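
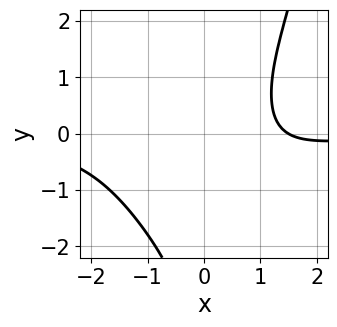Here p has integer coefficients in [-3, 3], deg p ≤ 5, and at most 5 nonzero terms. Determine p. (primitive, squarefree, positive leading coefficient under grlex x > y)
deg p = 4. A generic line meets the curve in up to 4 points.
From the axis intercepts and sections: it misses every integer gridline on the y-axis.
Putting this together gives p.

x^3*y - x*y^2 + 2*x - 3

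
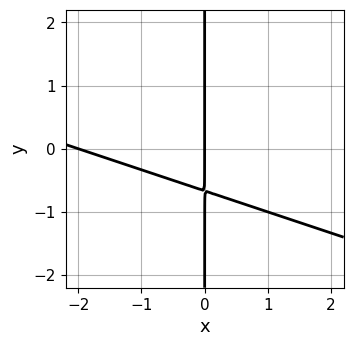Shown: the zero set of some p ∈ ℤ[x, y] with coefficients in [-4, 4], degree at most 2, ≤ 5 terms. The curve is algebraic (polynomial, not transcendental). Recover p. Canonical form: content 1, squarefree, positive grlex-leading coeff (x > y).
x^2 + 3*x*y + 2*x

Degree: no degree-1 curve has this shape, so deg p = 2.
Against the integer gridlines: the x-axis gridline crossings are at x ∈ {-2, 0}; every point of the y-axis in the box is on the curve.
Assembling these constraints gives the stated polynomial.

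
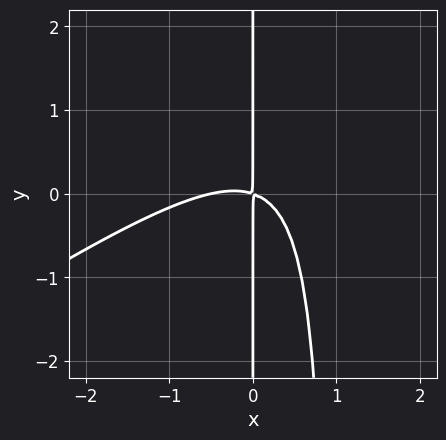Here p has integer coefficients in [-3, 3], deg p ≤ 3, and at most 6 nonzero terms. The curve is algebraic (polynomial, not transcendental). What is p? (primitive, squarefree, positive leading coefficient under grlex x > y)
2*x^3 - 3*x^2*y + x^2 + 3*x*y

First, degree: the shape is more complex than any degree-2 curve, so deg p = 3.
Next, observable constraints: the visible y-axis segment lies entirely on the curve.
Finally, the integer polynomial consistent with all of this is the stated p.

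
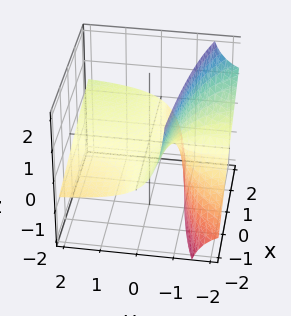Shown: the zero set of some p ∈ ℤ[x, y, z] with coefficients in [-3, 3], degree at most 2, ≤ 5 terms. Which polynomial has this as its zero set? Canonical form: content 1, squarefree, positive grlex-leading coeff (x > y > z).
x*y - 3*y*z - 3*z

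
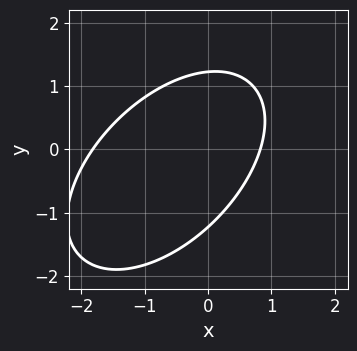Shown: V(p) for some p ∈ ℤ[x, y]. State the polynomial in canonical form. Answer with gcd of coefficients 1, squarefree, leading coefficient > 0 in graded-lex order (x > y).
2*x^2 - 2*x*y + 2*y^2 + 2*x - 3

deg p = 2. The shape is more complex than any degree-1 curve.
Matching integer coefficients to the picture gives p.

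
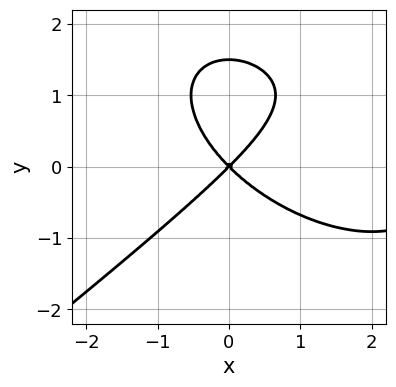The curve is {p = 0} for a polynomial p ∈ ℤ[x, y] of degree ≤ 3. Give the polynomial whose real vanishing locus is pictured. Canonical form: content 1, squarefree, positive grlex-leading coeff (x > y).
(a) deg p = 3.
(b) Against the integer gridlines: it meets the x-axis at x = 0 (among the integer gridlines); one y-axis crossing is at y = 0.
(c) Solving for integer coefficients yields p as stated.

x^3 - 2*y^3 - 3*x^2 + 3*y^2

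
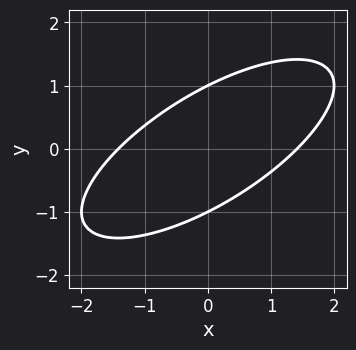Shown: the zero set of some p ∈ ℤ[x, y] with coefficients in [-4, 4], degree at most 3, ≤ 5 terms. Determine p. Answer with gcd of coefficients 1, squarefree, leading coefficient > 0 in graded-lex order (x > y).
(a) The degree is 2 — a generic line meets the curve in up to 2 points.
(b) From the axis intercepts and sections: the y-axis gridline crossings are at y ∈ {-1, 1}.
(c) Assembling these constraints gives the stated polynomial.

x^2 - 2*x*y + 2*y^2 - 2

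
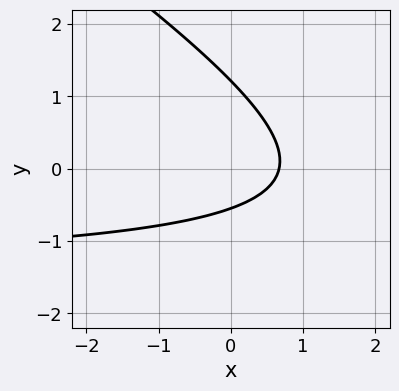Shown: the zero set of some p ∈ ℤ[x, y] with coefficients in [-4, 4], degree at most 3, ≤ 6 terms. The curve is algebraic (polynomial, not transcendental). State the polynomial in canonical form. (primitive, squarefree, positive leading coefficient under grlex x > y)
deg p = 2. A generic line meets the curve in up to 2 points.
Matching integer coefficients to the picture gives p.

2*x*y + 3*y^2 + 3*x - 2*y - 2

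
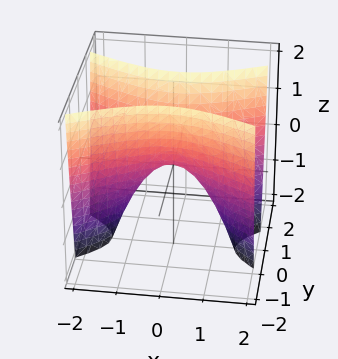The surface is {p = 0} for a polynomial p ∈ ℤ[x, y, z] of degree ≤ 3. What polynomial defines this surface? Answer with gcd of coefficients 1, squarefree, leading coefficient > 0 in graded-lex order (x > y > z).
Degree: a saddle surface; a quadric, so deg p = 2.
Symmetries: mirror symmetry y ↦ −y ⇒ only even powers of y; mirror symmetry x ↦ −x ⇒ only even powers of x.
From the visible intercepts: it crosses the y-axis at the gridline y = 0; one x-axis crossing is at x = 0.
Putting this together gives p.

x^2 - 3*y^2 + z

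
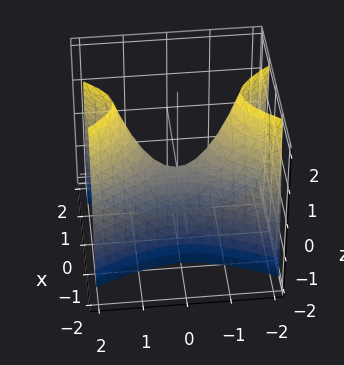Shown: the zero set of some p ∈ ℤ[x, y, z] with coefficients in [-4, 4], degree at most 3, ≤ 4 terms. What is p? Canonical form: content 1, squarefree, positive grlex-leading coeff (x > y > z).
deg p = 2. A saddle surface; a quadric.
Symmetries: it's symmetric under y → −y, forcing even powers of y; the x ↦ −x reflection is a symmetry, so x appears only in even powers.
Observable constraints: it crosses the z-axis at the gridline z = 0; one y-axis crossing is at y = 0.
Assembling these constraints gives the stated polynomial.

3*x^2 - y^2 + z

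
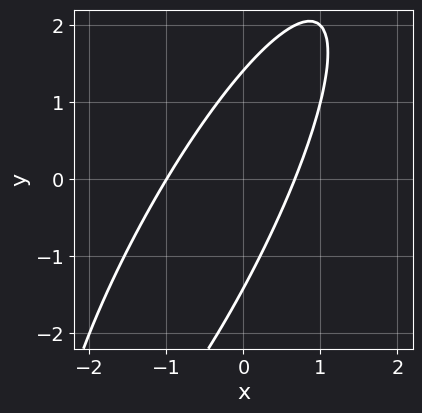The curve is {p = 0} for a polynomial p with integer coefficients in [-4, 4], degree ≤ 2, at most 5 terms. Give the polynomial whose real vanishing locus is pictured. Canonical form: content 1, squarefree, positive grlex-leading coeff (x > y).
1. deg p = 2. A generic line meets the curve in up to 2 points.
2. Checking where it meets the axes: one x-axis crossing is at x = -1.
3. Matching integer coefficients to the picture gives p.

3*x^2 - 3*x*y + y^2 + x - 2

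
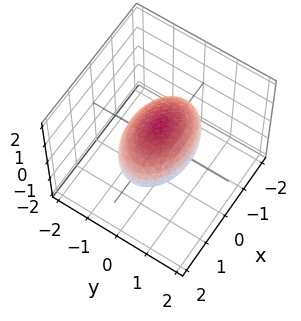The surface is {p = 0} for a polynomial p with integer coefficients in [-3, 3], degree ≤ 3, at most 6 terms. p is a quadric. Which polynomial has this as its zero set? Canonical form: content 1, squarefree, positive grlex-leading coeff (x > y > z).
x^2 + 2*y^2 + 2*z^2 - 2

First, degree: bounded and convex; a quadric, so deg p = 2.
Then, symmetries: mirror symmetry x ↦ −x ⇒ only even powers of x; the z ↦ −z reflection is a symmetry, so z appears only in even powers; mirror symmetry y ↦ −y ⇒ only even powers of y.
Next, reading off the gridlines: the y-axis gridline crossings are at y ∈ {-1, 1}; the z-axis gridline crossings are at z ∈ {-1, 1}.
Finally, solving for integer coefficients yields p as stated.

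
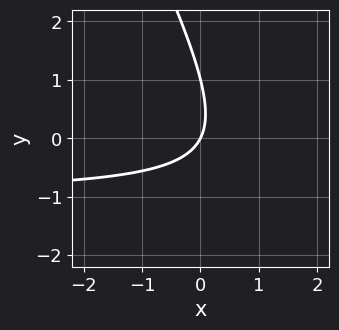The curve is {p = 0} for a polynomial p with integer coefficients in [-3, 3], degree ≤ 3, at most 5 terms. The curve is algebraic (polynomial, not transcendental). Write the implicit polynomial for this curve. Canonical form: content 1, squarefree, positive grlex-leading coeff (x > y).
1. Degree: the shape is more complex than any degree-1 curve, so deg p = 2.
2. Observable constraints: it crosses the x-axis at the gridline x = 0; among the integer gridlines, it crosses the y-axis at y ∈ {0, 1}.
3. Assembling these constraints gives the stated polynomial.

2*x*y + y^2 + 2*x - y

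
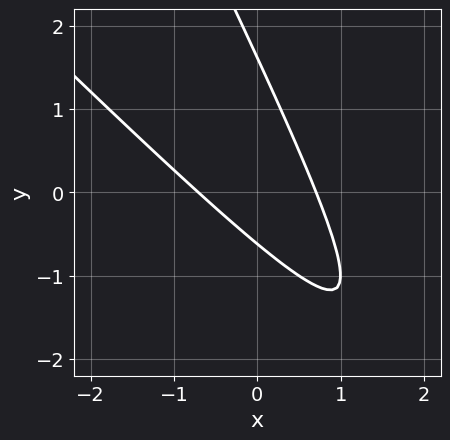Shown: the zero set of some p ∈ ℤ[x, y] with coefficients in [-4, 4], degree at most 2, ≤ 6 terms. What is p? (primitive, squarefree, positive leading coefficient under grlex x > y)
First, deg p = 2. The shape is more complex than any degree-1 curve.
Finally, putting this together gives p.

2*x^2 + 3*x*y + y^2 - y - 1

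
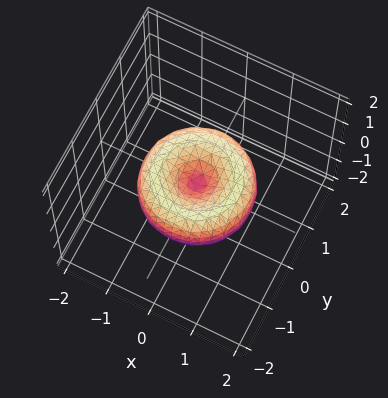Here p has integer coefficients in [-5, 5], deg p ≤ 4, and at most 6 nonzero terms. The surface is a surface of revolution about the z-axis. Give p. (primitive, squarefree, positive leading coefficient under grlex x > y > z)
(a) Degree: the shape is more complex than any degree-3 surface, so deg p = 4.
(b) By symmetry, the z-axis is an axis of rotation, so x and y enter only as x² + y².
(c) From the axis intercepts and sections: one y-axis crossing is at y = 0; it crosses the x-axis at the gridline x = 0.
(d) Putting this together gives p.

2*x^4 + 4*x^2*y^2 + 2*y^4 - 3*x^2 - 3*y^2 + 3*z^2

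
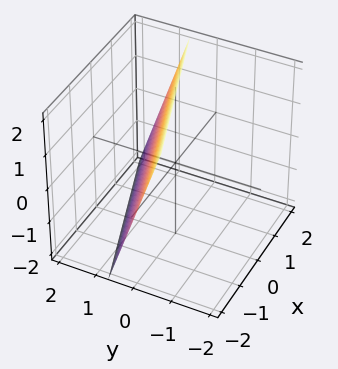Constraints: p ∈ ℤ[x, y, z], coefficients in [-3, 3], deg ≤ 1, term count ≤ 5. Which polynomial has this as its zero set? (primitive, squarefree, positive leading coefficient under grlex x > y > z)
x - 3*y - z + 2

1. deg p = 1. The surface is flat (a plane).
2. From the axis intercepts and sections: one z-axis crossing is at z = 2; one x-axis crossing is at x = -2.
3. Together with the visible shape, these determine p as stated.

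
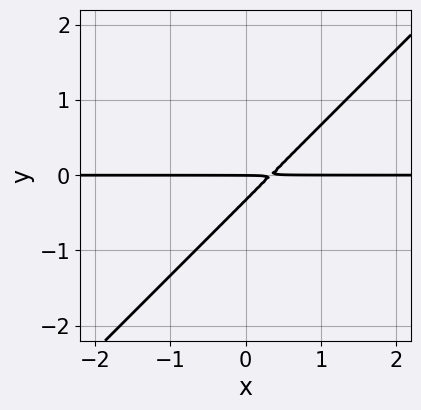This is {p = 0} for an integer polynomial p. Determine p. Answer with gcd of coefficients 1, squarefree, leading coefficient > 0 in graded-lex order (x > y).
3*x*y - 3*y^2 - y

(a) The degree is 2 — a generic line meets the curve in up to 2 points.
(b) From the axis intercepts and sections: every point of the x-axis in the box is on the curve; it crosses the y-axis at the gridline y = 0.
(c) Putting this together gives p.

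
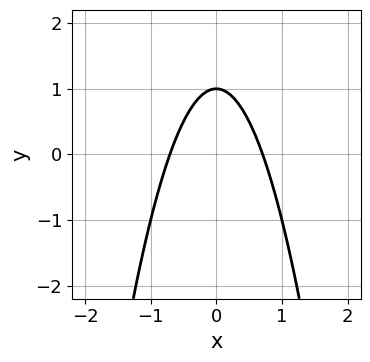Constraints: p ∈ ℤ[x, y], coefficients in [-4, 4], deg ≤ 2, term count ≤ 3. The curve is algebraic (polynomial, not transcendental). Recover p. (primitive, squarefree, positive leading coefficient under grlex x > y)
2*x^2 + y - 1

First, deg p = 2. A generic line meets the curve in up to 2 points.
Next, symmetries: mirror symmetry x ↦ −x ⇒ only even powers of x.
Next, reading off the gridlines: one y-axis crossing is at y = 1.
Finally, fitting integer coefficients to these (and the overall shape) gives p.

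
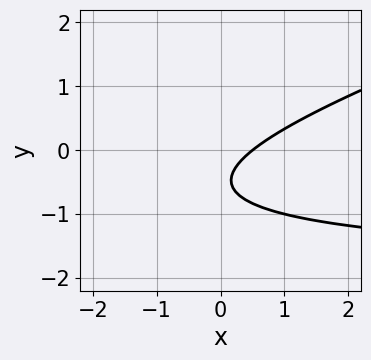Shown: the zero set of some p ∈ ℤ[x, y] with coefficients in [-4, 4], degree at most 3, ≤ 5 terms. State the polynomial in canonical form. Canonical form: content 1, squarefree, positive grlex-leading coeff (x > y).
1. The degree is 2 — no degree-1 curve has this shape.
2. Against the integer gridlines: no y-intercept at any integer in the box.
3. Solving for integer coefficients yields p as stated.

x*y - 3*y^2 + 2*x - 3*y - 1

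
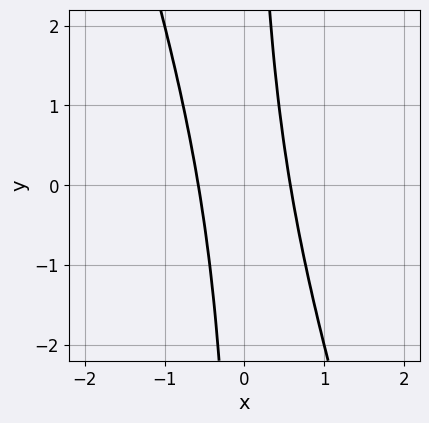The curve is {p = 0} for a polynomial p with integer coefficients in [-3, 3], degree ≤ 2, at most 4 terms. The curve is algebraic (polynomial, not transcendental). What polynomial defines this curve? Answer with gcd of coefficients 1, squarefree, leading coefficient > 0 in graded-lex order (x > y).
3*x^2 + x*y - 1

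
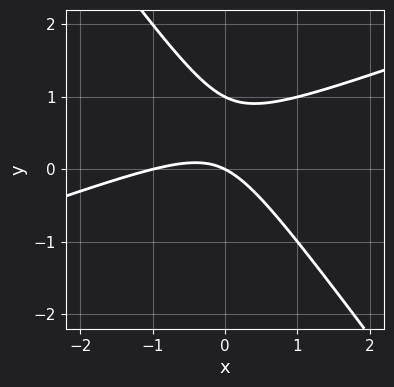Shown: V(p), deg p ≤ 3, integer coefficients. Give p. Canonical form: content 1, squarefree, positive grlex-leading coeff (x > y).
x^2 - 2*x*y - 2*y^2 + x + 2*y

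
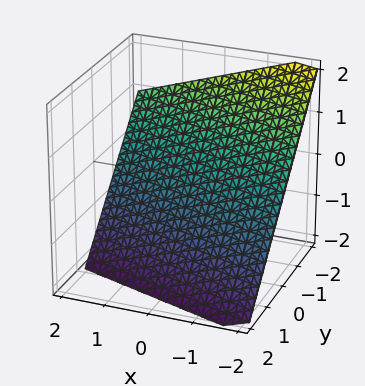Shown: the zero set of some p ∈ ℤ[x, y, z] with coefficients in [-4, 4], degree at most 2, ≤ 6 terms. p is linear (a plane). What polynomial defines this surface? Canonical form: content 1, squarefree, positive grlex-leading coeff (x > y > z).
1. The degree is 1 — every cross-section is a straight line — this is a plane.
2. Against the integer gridlines: one x-axis crossing is at x = -2.
3. Assembling these constraints gives the stated polynomial.

x + 3*y + 3*z + 2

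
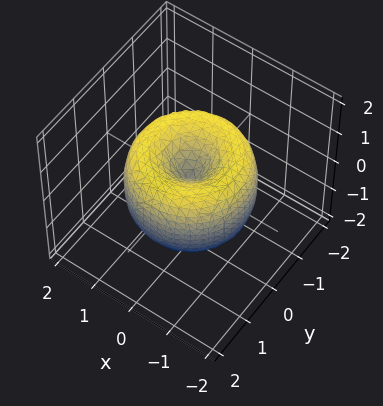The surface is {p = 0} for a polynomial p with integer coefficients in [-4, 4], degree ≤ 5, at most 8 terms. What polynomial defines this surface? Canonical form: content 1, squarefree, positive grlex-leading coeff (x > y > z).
x^4 + 2*x^2*y^2 + y^4 - 2*x^2 - 2*y^2 + z^2

The degree is 4 — the shape is more complex than any degree-3 surface.
Symmetries: the surface is invariant under rotation about z: p = q(x² + y², z).
From the visible intercepts: it meets the z-axis at z = 0 (among the integer gridlines); one x-axis crossing is at x = 0.
Fitting integer coefficients to these (and the overall shape) gives p.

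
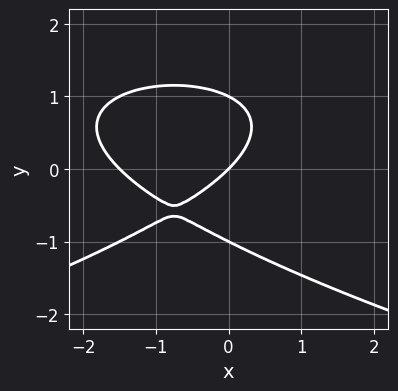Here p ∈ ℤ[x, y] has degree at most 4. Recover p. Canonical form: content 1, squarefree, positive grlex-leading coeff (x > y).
deg p = 3.
From the visible intercepts: among the integer gridlines, it crosses the y-axis at y ∈ {-1, 0, 1}; one x-axis crossing is at x = 0.
Putting this together gives p.

3*y^3 + 2*x^2 + 3*x - 3*y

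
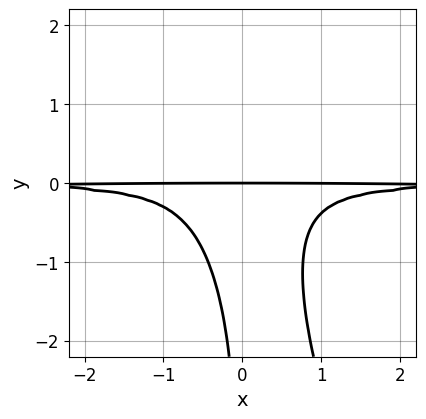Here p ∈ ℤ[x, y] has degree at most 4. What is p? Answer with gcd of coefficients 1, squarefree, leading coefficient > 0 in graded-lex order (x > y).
3*x^2*y^2 + x*y^3 + y

1. The degree is 4 — no degree-3 curve has this shape.
2. From the visible intercepts: one y-axis crossing is at y = 0; the visible x-axis segment lies entirely on the curve.
3. These observations pin down the coefficients.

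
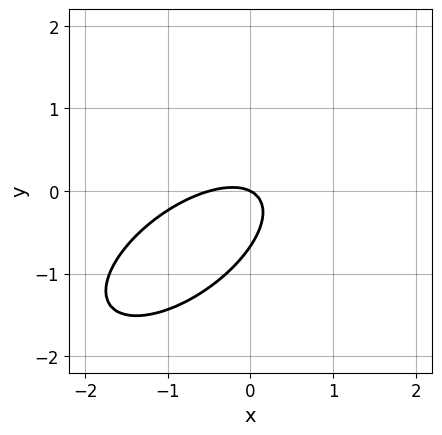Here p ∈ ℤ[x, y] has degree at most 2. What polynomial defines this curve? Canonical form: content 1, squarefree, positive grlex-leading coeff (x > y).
deg p = 2.
Reading off the gridlines: it meets the x-axis at x = 0 (among the integer gridlines); it crosses the y-axis at the gridline y = 0.
Matching integer coefficients to the picture gives p.

2*x^2 - 3*x*y + 3*y^2 + x + 2*y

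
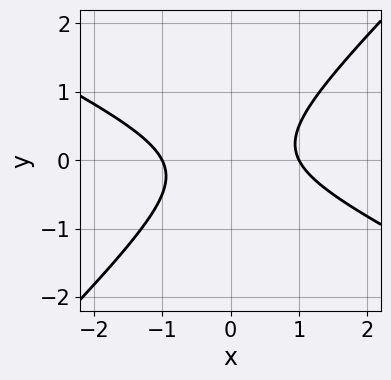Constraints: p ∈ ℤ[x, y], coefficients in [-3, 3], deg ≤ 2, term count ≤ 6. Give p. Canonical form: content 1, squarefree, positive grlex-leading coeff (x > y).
The degree is 2 — no degree-1 curve has this shape.
Reading off the gridlines: the curve avoids every integer y-axis point in the box; the x-axis gridline crossings are at x ∈ {-1, 1}.
Assembling these constraints gives the stated polynomial.

x^2 + x*y - 2*y^2 - 1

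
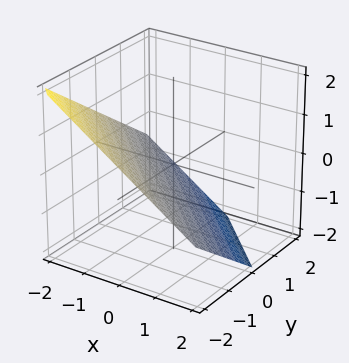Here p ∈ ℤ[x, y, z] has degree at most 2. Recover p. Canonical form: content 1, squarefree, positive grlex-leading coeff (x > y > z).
The degree is 1 — every cross-section is a straight line — this is a plane.
From the visible intercepts: it meets the x-axis at x = -1 (among the integer gridlines); it meets the y-axis at y = -1 (among the integer gridlines).
Putting this together gives p.

2*x + 2*y + 3*z + 2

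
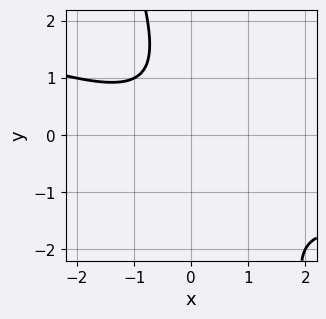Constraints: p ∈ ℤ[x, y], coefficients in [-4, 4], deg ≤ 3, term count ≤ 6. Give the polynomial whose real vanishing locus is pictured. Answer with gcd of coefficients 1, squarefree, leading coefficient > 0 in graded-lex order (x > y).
First, the degree is 2 — a generic line meets the curve in up to 2 points.
Next, against the integer gridlines: no x-intercept at any integer in the box; it misses every integer gridline on the y-axis.
Finally, putting this together gives p.

x^2 + 3*x*y + y^2 - y + 2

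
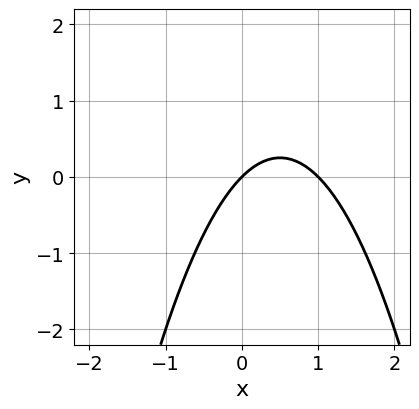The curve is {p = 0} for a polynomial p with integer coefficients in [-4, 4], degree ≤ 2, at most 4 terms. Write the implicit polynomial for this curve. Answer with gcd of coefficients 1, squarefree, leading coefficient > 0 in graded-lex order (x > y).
deg p = 2.
Reading off the gridlines: the x-axis gridline crossings are at x ∈ {0, 1}; one y-axis crossing is at y = 0.
Assembling these constraints gives the stated polynomial.

x^2 - x + y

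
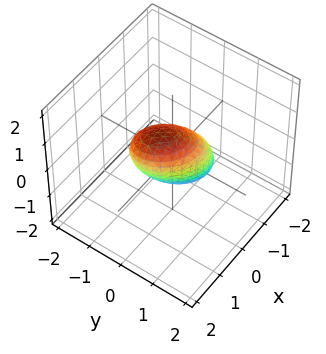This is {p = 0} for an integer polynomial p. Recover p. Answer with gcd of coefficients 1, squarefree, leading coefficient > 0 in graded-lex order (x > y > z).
3*x^2 + 2*x*y - 2*x*z + 3*y^2 + 2*z^2 - 2

1. deg p = 2. No degree-1 surface has this shape.
2. Checking where it meets the axes: among the integer gridlines, it crosses the z-axis at z ∈ {-1, 1}.
3. Matching integer coefficients to the picture gives p.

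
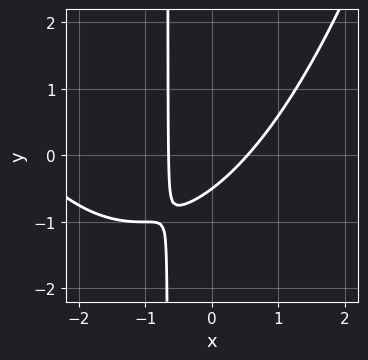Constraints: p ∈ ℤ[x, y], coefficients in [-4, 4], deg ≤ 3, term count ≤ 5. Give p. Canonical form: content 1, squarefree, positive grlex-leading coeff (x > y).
x^3 + 3*x^2 - 3*x*y - 2*y - 1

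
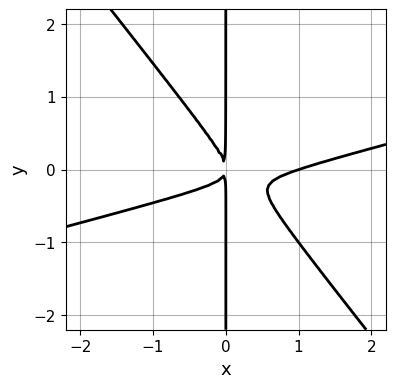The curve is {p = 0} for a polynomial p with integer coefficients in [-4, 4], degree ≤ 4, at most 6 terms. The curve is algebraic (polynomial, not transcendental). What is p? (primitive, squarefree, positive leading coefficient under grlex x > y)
First, the degree is 3 — no degree-2 curve has this shape.
Then, from the visible intercepts: every point of the y-axis in the box is on the curve; one x-axis crossing is at x = 1.
Finally, the integer polynomial consistent with all of this is the stated p.

x^3 - 3*x^2*y - 3*x*y^2 - x^2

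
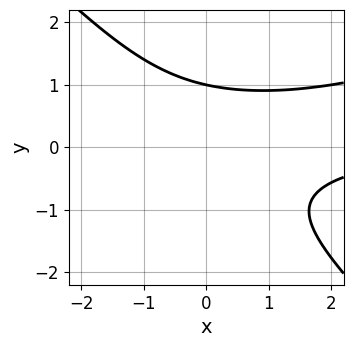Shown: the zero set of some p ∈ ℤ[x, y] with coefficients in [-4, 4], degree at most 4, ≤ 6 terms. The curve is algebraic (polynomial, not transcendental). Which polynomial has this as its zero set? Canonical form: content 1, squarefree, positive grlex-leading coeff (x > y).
x^2*y - 2*x*y^2 - 3*y^3 + 3

The degree is 3 — the shape is more complex than any degree-2 curve.
Checking where it meets the axes: the curve avoids every integer x-axis point in the box; one y-axis crossing is at y = 1.
These observations pin down the coefficients.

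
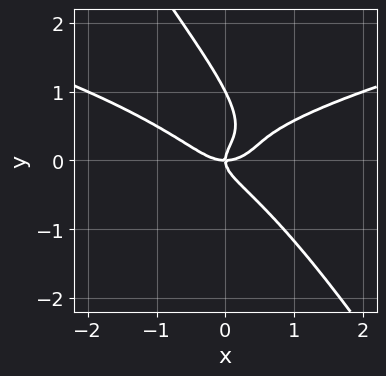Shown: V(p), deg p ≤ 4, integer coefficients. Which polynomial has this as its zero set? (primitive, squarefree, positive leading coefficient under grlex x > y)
3*x*y^3 + 2*y^4 - x^3 - 2*y^3 + x*y

(a) The degree is 4 — a generic line meets the curve in up to 4 points.
(b) Checking where it meets the axes: it meets the x-axis at x = 0 (among the integer gridlines); among the integer gridlines, it crosses the y-axis at y ∈ {0, 1}.
(c) Matching integer coefficients to the picture gives p.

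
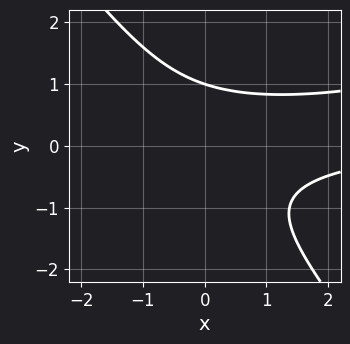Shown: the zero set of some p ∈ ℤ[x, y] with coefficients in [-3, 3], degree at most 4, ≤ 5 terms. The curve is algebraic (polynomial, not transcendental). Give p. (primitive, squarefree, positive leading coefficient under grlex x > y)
x^2*y - 3*x*y^2 - 3*y^3 + 3

First, degree: a generic line meets the curve in up to 3 points, so deg p = 3.
Then, observable constraints: it crosses the y-axis at the gridline y = 1; the curve avoids every integer x-axis point in the box.
Finally, these observations pin down the coefficients.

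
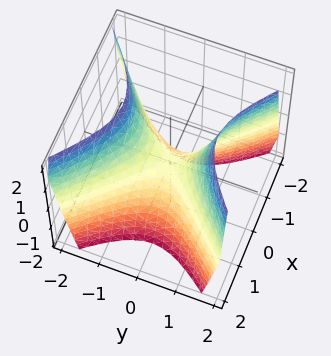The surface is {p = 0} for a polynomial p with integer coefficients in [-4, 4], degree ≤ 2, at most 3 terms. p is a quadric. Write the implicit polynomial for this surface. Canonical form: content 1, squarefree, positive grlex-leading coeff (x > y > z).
3*x^2 - 3*y^2 + 2*z

First, deg p = 2.
Next, symmetries: mirror symmetry y ↦ −y ⇒ only even powers of y; the x ↦ −x reflection is a symmetry, so x appears only in even powers.
Then, observable constraints: it meets the z-axis at z = 0 (among the integer gridlines); it meets the x-axis at x = 0 (among the integer gridlines); it meets the y-axis at y = 0 (among the integer gridlines).
Finally, together with the visible shape, these determine p as stated.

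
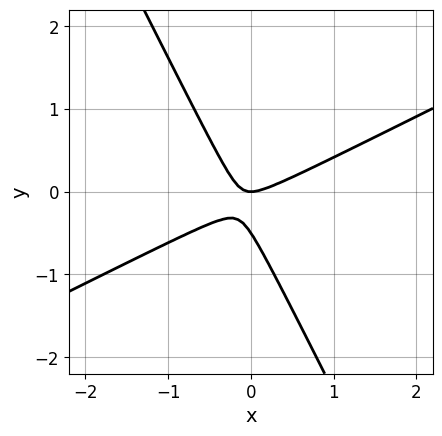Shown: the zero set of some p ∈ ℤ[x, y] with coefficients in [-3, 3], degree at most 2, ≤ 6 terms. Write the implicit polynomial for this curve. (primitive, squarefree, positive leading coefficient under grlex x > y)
2*x^2 - 3*x*y - 2*y^2 - y

First, the degree is 2 — the shape is more complex than any degree-1 curve.
Next, from the visible intercepts: one x-axis crossing is at x = 0; it meets the y-axis at y = 0 (among the integer gridlines).
Finally, fitting integer coefficients to these (and the overall shape) gives p.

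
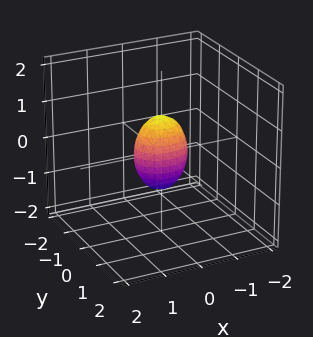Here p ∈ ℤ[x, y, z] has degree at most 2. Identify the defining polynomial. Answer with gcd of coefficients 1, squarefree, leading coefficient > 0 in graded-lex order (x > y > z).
1. Degree: a closed, bounded, convex surface; a quadric, so deg p = 2.
2. Symmetries: mirror symmetry z ↦ −z ⇒ only even powers of z; it's symmetric under x → −x, forcing even powers of x; it's symmetric under y → −y, forcing even powers of y.
3. From the visible intercepts: the z-axis gridline crossings are at z ∈ {-1, 1}.
4. Together with the visible shape, these determine p as stated.

2*x^2 + 3*y^2 + z^2 - 1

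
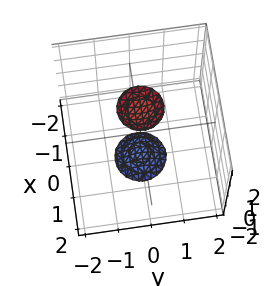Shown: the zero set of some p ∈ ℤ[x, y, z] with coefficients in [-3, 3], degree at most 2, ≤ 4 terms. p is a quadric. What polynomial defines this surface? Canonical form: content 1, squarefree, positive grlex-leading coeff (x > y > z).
3*x^2 + 3*y^2 - z^2 + 3

The picture has 2 separate pieces. Treating them together as one polynomial.
The degree is 2 — two sheets facing apart; a quadric.
Symmetries: mirror symmetry z ↦ −z ⇒ only even powers of z; every cross-section ⟂ z is a circle, so x, y appear only via x² + y².
Checking where it meets the axes: it misses every integer gridline on the y-axis; it misses every integer gridline on the x-axis.
Assembling these constraints gives the stated polynomial.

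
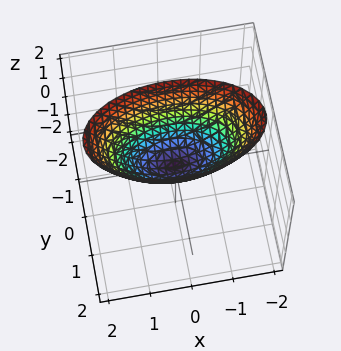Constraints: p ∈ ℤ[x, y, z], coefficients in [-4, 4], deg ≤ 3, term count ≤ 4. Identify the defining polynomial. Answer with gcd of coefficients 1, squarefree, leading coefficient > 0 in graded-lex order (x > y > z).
x^2 + 3*y^2 - 2*z

First, the degree is 2 — a single bowl opening along one axis; a quadric.
Then, symmetries: the x ↦ −x reflection is a symmetry, so x appears only in even powers; the y ↦ −y reflection is a symmetry, so y appears only in even powers.
Next, against the integer gridlines: it crosses the y-axis at the gridline y = 0; it crosses the z-axis at the gridline z = 0; one x-axis crossing is at x = 0.
Finally, putting this together gives p.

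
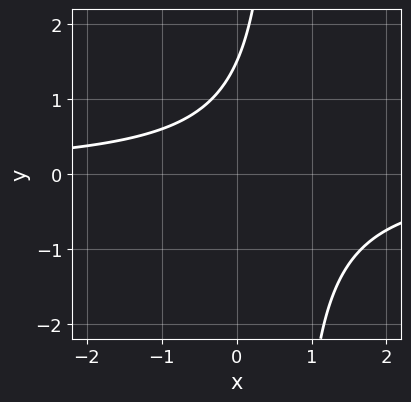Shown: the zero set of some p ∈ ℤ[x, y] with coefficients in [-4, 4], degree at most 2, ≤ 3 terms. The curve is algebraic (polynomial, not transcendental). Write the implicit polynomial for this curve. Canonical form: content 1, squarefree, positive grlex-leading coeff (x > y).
3*x*y - 2*y + 3

deg p = 2. No degree-1 curve has this shape.
Checking where it meets the axes: the curve avoids every integer x-axis point in the box.
Together with the visible shape, these determine p as stated.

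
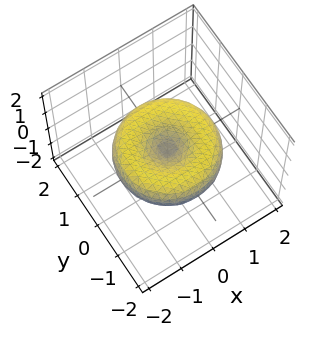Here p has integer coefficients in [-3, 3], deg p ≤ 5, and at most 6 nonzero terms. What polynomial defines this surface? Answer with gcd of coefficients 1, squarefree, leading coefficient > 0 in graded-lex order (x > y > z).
1. The degree is 4 — a generic line meets the surface in up to 4 points.
2. Symmetries: rotational symmetry about the z-axis ⇒ p depends on x, y only through x² + y².
3. Against the integer gridlines: a circular section at z = 0 has radius between 1 and 2; one z-axis crossing is at z = 0.
4. Together with the visible shape, these determine p as stated.

x^4 + 2*x^2*y^2 + y^4 - 2*x^2 - 2*y^2 + 3*z^2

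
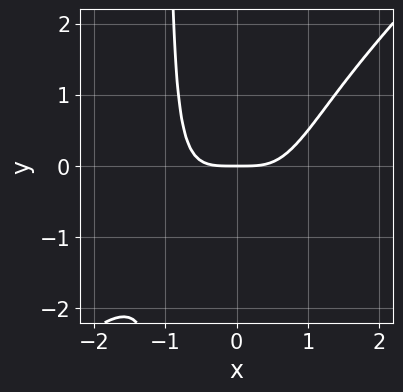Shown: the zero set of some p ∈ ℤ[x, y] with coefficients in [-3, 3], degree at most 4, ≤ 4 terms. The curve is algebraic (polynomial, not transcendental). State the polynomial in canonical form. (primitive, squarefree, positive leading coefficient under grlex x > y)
x^4 - x^3*y - y

First, the degree is 4 — the shape is more complex than any degree-3 curve.
Then, against the integer gridlines: it crosses the y-axis at the gridline y = 0; one x-axis crossing is at x = 0.
Finally, these observations pin down the coefficients.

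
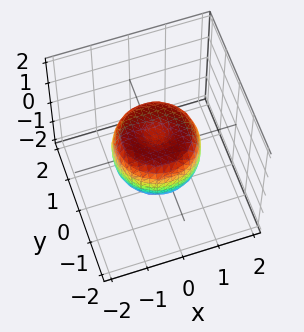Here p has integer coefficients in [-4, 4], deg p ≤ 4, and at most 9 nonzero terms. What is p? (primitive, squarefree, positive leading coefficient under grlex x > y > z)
2*x^4 + 4*x^2*y^2 + 2*y^4 - 2*x^2 - 2*y^2 + 2*z^2 - 1

Degree: a generic line meets the surface in up to 4 points, so deg p = 4.
Symmetry: every cross-section ⟂ z is a circle, so x, y appear only via x² + y².
Observable constraints: a circular section at z = 0 has radius between 1 and 2.
Matching integer coefficients to the picture gives p.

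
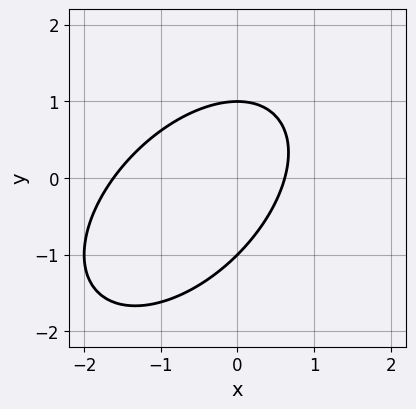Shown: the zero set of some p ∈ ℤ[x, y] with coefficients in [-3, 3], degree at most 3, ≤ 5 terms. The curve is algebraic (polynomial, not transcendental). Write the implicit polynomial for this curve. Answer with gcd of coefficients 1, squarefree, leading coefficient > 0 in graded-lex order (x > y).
x^2 - x*y + y^2 + x - 1

1. deg p = 2. No degree-1 curve has this shape.
2. Observable constraints: the y-axis gridline crossings are at y ∈ {-1, 1}.
3. These observations pin down the coefficients.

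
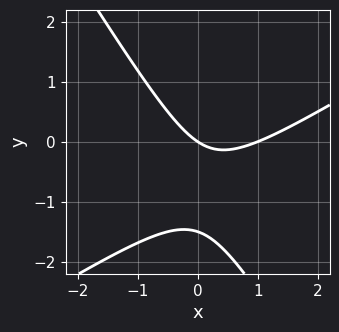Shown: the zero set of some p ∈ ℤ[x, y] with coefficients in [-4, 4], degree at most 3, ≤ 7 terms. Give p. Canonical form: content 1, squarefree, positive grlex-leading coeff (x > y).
(a) deg p = 2. A generic line meets the curve in up to 2 points.
(b) Reading off the gridlines: one y-axis crossing is at y = 0; among the integer gridlines, it crosses the x-axis at x ∈ {0, 1}.
(c) The integer polynomial consistent with all of this is the stated p.

2*x^2 - 2*x*y - 2*y^2 - 2*x - 3*y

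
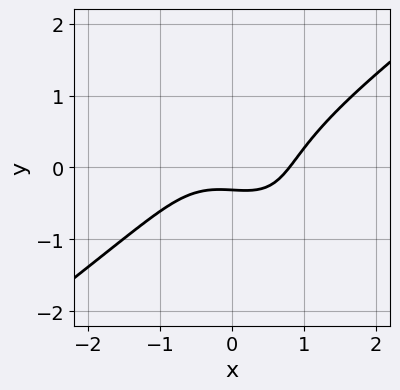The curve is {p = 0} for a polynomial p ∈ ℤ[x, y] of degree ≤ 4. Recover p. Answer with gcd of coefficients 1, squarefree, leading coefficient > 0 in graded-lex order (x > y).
2*x^3 - 2*x*y^2 - 2*y^3 - 3*y - 1

(a) deg p = 3. A generic line meets the curve in up to 3 points.
(b) The integer polynomial consistent with all of this is the stated p.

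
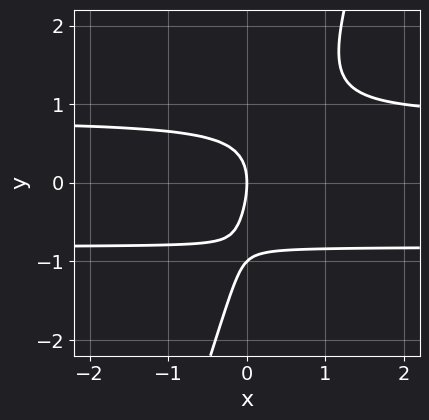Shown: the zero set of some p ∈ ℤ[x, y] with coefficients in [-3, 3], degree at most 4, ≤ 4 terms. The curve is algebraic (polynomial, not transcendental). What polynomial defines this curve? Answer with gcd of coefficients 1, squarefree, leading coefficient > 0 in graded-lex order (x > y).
3*x*y^2 - y^3 - y^2 - 2*x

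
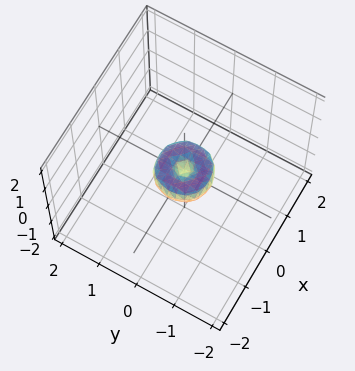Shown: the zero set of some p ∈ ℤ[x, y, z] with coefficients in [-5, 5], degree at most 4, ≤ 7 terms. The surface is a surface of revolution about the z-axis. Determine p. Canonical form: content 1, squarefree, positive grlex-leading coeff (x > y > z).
2*x^4 + 4*x^2*y^2 + 2*y^4 - x^2 - y^2 + z^2

(a) The degree is 4 — a generic line meets the surface in up to 4 points.
(b) Symmetries: rotational symmetry about the z-axis ⇒ p depends on x, y only through x² + y².
(c) Observable constraints: a circular section at z = 0 has radius between 0 and 1; it meets the z-axis at z = 0 (among the integer gridlines); it crosses the x-axis at the gridline x = 0; one y-axis crossing is at y = 0.
(d) Solving for integer coefficients yields p as stated.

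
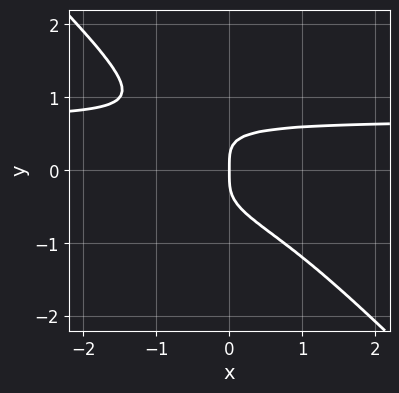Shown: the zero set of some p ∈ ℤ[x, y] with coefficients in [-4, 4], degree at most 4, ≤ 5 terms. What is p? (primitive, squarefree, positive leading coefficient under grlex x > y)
3*x*y^3 + 3*y^4 - x

The degree is 4 — no degree-3 curve has this shape.
From the visible intercepts: it meets the x-axis at x = 0 (among the integer gridlines); it meets the y-axis at y = 0 (among the integer gridlines).
These observations pin down the coefficients.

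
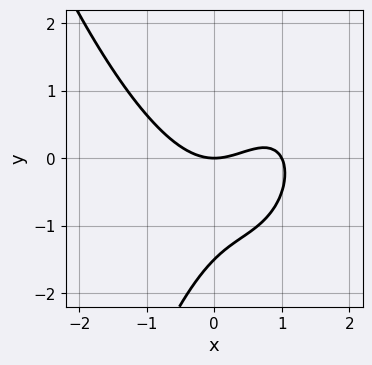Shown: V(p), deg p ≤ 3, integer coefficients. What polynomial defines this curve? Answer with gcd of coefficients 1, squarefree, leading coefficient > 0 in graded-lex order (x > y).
(a) Degree: a generic line meets the curve in up to 3 points, so deg p = 3.
(b) Observable constraints: the x-axis gridline crossings are at x ∈ {0, 1}; it meets the y-axis at y = 0 (among the integer gridlines).
(c) Matching integer coefficients to the picture gives p.

2*x^3 - 2*x^2 - 2*x*y + 2*y^2 + 3*y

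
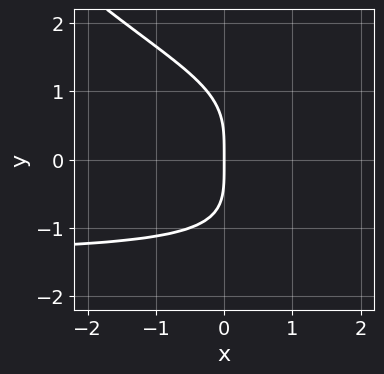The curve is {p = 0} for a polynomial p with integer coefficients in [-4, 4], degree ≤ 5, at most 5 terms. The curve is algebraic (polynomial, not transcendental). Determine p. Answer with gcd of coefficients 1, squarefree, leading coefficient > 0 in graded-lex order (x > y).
(a) deg p = 4. The shape is more complex than any degree-3 curve.
(b) Observable constraints: one y-axis crossing is at y = 0; one x-axis crossing is at x = 0.
(c) Together with the visible shape, these determine p as stated.

x*y^3 + y^4 + 3*x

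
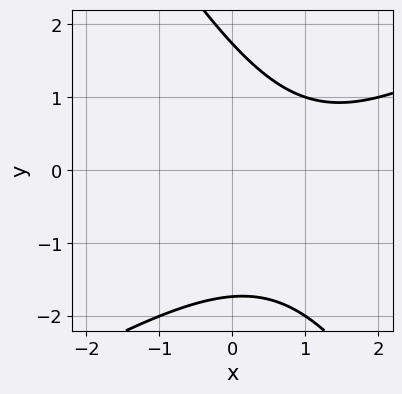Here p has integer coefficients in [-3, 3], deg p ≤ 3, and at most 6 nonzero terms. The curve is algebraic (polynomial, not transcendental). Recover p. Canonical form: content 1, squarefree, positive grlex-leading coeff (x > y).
x^2 - x*y - y^2 - 2*x + 3

1. The degree is 2 — the shape is more complex than any degree-1 curve.
2. From the axis intercepts and sections: it misses every integer gridline on the x-axis.
3. These observations pin down the coefficients.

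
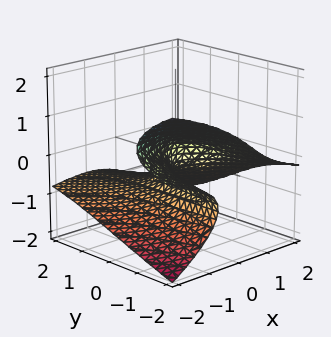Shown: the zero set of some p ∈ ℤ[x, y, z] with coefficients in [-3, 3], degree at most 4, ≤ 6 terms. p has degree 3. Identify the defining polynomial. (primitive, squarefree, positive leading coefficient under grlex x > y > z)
(a) Degree: a generic line meets the surface in up to 3 points, so deg p = 3.
(b) Reading off the gridlines: one y-axis crossing is at y = 0; it meets the z-axis at z = 0 (among the integer gridlines); it meets the x-axis at x = 0 (among the integer gridlines).
(c) Together with the visible shape, these determine p as stated.

2*x*y*z - 3*z^3 - x^2 - x*z - y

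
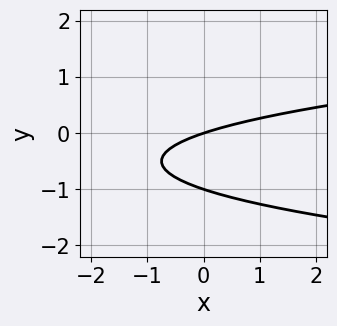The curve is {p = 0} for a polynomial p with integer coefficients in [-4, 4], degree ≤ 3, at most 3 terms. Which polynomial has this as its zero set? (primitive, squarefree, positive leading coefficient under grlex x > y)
3*y^2 - x + 3*y

(a) deg p = 2. The shape is more complex than any degree-1 curve.
(b) From the axis intercepts and sections: one x-axis crossing is at x = 0; among the integer gridlines, it crosses the y-axis at y ∈ {-1, 0}.
(c) These observations pin down the coefficients.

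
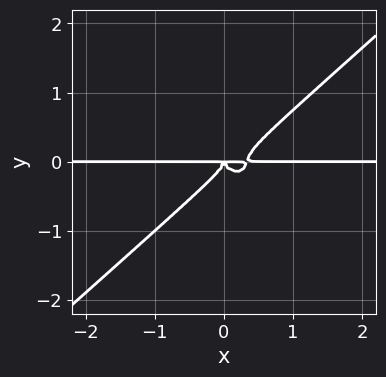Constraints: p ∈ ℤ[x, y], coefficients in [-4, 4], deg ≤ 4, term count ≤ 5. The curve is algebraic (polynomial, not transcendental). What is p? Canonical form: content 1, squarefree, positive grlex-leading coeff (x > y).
deg p = 4. The shape is more complex than any degree-3 curve.
Against the integer gridlines: the visible x-axis segment lies entirely on the curve.
Fitting integer coefficients to these (and the overall shape) gives p.

3*x^3*y - x^2*y^2 - 3*y^4 - x^2*y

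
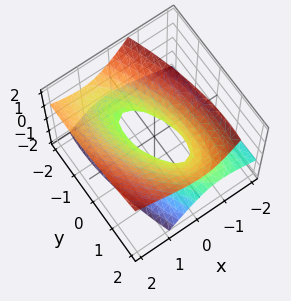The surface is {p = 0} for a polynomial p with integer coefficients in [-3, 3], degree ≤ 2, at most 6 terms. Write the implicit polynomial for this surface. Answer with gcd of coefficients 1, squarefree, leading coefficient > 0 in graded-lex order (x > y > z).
First, degree: the shape is more complex than any degree-1 surface, so deg p = 2.
Next, against the integer gridlines: among the integer gridlines, it crosses the y-axis at y ∈ {-1, 1}; no z-intercept at any integer in the box.
Finally, solving for integer coefficients yields p as stated.

3*x^2 + 2*x*y - 3*x*z + y^2 - 3*z^2 - 1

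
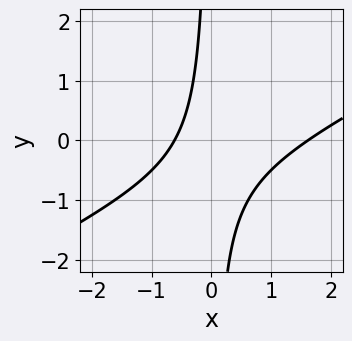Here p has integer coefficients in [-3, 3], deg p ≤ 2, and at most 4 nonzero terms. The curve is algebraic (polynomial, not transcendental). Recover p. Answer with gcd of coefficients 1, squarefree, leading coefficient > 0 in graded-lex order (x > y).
x^2 - 2*x*y - x - 1

deg p = 2.
Observable constraints: no y-intercept at any integer in the box.
The integer polynomial consistent with all of this is the stated p.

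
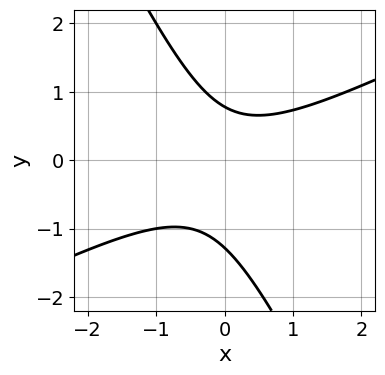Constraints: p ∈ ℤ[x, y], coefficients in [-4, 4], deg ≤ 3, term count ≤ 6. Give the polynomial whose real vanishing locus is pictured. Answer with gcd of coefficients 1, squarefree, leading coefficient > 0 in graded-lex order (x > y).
First, the degree is 2 — a generic line meets the curve in up to 2 points.
Next, observable constraints: the curve avoids every integer x-axis point in the box.
Finally, assembling these constraints gives the stated polynomial.

2*x^2 - 3*x*y - 2*y^2 - y + 2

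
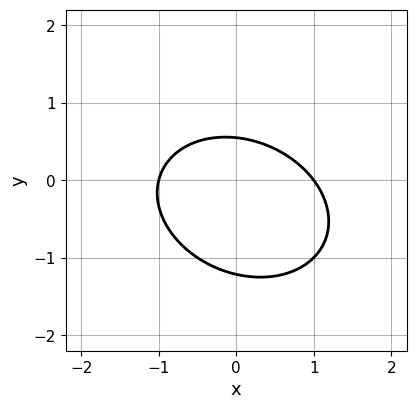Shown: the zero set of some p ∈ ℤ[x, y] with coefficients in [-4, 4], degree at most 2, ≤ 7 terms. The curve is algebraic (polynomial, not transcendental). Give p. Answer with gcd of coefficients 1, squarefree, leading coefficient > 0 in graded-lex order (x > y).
Degree: a generic line meets the curve in up to 2 points, so deg p = 2.
Against the integer gridlines: the x-axis gridline crossings are at x ∈ {-1, 1}.
Putting this together gives p.

2*x^2 + x*y + 3*y^2 + 2*y - 2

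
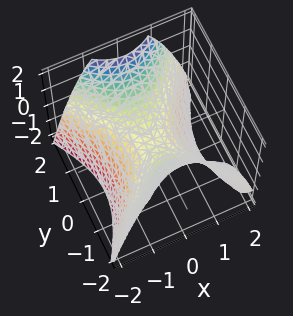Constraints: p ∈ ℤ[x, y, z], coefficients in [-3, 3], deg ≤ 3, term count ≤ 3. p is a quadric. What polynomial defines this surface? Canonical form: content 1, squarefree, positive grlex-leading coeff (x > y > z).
3*x^2 - 2*y^2 + 3*z

1. The degree is 2 — a saddle surface; a quadric.
2. Symmetries: it's symmetric under y → −y, forcing even powers of y; it's symmetric under x → −x, forcing even powers of x.
3. Observable constraints: it crosses the x-axis at the gridline x = 0; it crosses the y-axis at the gridline y = 0; one z-axis crossing is at z = 0.
4. Putting this together gives p.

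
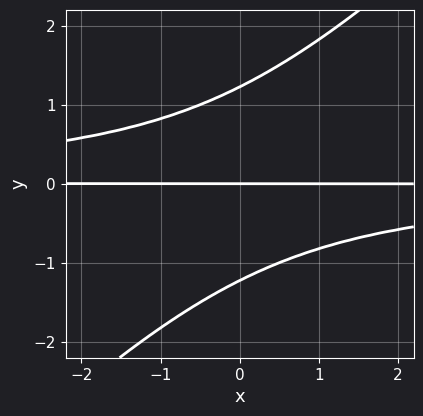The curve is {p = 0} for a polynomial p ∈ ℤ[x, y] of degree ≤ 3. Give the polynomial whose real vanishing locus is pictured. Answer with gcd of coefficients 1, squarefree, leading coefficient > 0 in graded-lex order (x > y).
2*x*y^2 - 2*y^3 + 3*y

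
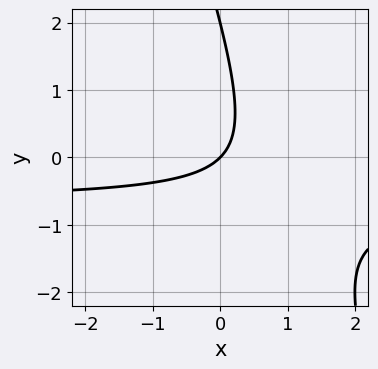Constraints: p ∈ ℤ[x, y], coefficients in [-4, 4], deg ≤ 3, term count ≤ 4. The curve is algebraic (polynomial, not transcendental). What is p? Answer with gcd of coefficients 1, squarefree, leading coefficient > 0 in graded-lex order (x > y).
3*x*y + y^2 + 2*x - 2*y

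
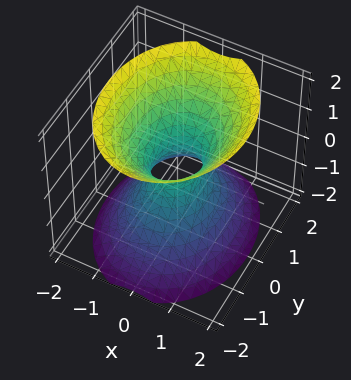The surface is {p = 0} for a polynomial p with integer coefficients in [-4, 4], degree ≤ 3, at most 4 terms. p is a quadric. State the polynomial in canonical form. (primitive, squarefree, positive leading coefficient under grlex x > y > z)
First, degree: an hourglass — one-sheet hyperboloid; a quadric, so deg p = 2.
Next, symmetries: it's symmetric under y → −y, forcing even powers of y; mirror symmetry z ↦ −z ⇒ only even powers of z; it's symmetric under x → −x, forcing even powers of x.
Then, observable constraints: no z-intercept at any integer in the box.
Finally, these observations pin down the coefficients.

3*x^2 + 2*y^2 - 2*z^2 - 1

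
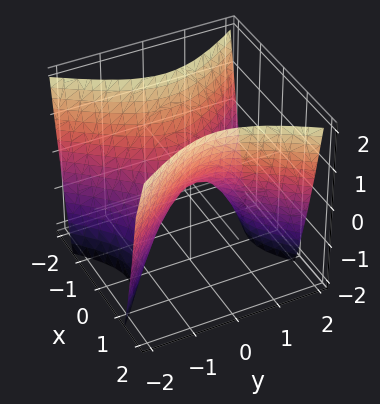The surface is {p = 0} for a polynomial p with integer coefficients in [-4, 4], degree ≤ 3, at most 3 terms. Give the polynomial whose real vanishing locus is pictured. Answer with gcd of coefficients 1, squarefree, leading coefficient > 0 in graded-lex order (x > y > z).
The degree is 2 — a saddle surface; a quadric.
Symmetries: mirror symmetry x ↦ −x ⇒ only even powers of x; it's symmetric under y → −y, forcing even powers of y.
From the visible intercepts: one x-axis crossing is at x = 0; it crosses the z-axis at the gridline z = 0.
The integer polynomial consistent with all of this is the stated p.

3*x^2 - 2*y^2 - 2*z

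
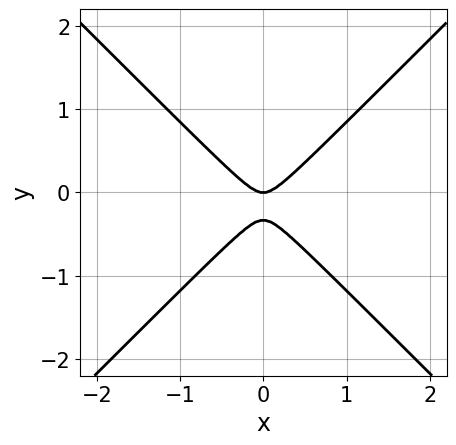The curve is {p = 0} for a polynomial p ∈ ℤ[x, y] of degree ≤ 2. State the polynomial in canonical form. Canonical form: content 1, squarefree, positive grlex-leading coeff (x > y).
3*x^2 - 3*y^2 - y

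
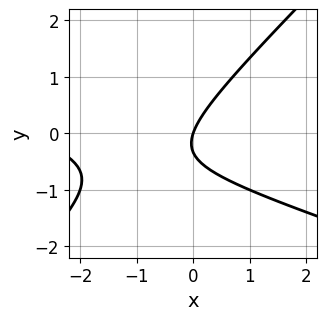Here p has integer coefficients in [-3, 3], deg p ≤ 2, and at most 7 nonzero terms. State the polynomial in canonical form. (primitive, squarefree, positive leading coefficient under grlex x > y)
(a) The degree is 2 — a generic line meets the curve in up to 2 points.
(b) Against the integer gridlines: it crosses the x-axis at the gridline x = 0; it crosses the y-axis at the gridline y = 0.
(c) The integer polynomial consistent with all of this is the stated p.

x^2 + 2*x*y - 3*y^2 + 3*x - y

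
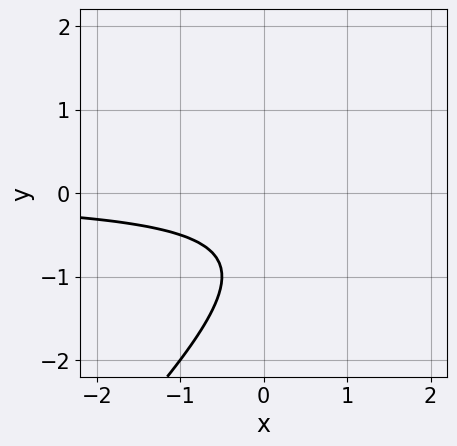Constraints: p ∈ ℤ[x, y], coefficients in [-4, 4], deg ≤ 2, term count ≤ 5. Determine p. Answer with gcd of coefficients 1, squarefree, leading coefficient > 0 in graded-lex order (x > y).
2*x*y - 2*y^2 - 3*y - 2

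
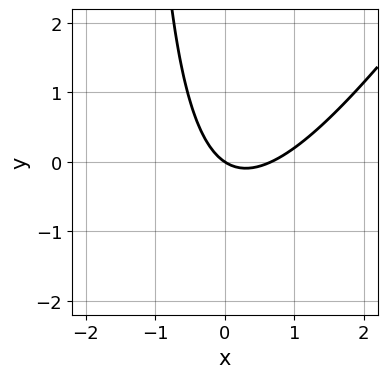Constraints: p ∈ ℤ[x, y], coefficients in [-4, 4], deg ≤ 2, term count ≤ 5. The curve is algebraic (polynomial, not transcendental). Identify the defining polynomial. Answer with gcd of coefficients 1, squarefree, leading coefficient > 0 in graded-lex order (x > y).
3*x^2 - 2*x*y - 2*x - 3*y

Degree: a generic line meets the curve in up to 2 points, so deg p = 2.
Observable constraints: one x-axis crossing is at x = 0; one y-axis crossing is at y = 0.
Assembling these constraints gives the stated polynomial.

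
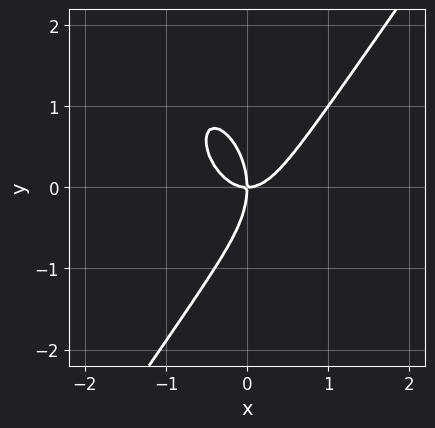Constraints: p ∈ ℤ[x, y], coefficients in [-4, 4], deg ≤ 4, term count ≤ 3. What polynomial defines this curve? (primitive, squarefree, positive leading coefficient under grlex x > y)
(a) Degree: no degree-2 curve has this shape, so deg p = 3.
(b) From the visible intercepts: one x-axis crossing is at x = 0; one y-axis crossing is at y = 0.
(c) Putting this together gives p.

3*x^3 - y^3 - 2*x*y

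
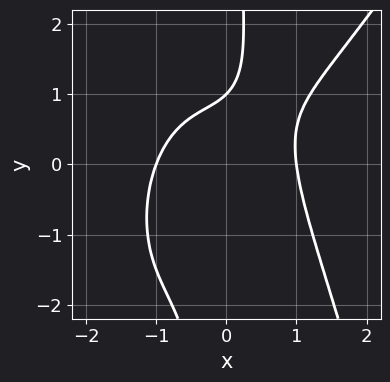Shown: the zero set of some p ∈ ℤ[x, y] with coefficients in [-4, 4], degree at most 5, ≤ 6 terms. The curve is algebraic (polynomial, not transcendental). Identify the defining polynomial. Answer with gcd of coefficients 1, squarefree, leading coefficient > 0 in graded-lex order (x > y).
2*x^4 - x^3*y - 2*x*y^2 + 2*y - 2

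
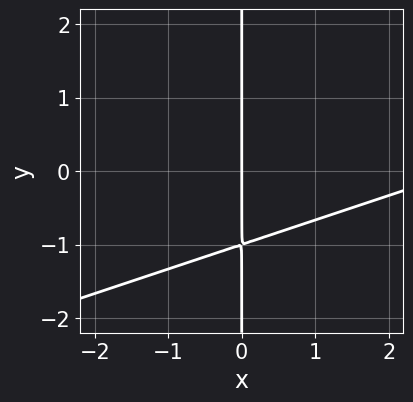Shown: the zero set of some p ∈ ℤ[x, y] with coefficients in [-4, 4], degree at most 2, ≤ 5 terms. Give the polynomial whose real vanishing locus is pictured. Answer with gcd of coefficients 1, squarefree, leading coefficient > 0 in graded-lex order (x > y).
x^2 - 3*x*y - 3*x

(a) Degree: a generic line meets the curve in up to 2 points, so deg p = 2.
(b) Against the integer gridlines: the visible y-axis segment lies entirely on the curve; it meets the x-axis at x = 0 (among the integer gridlines).
(c) Putting this together gives p.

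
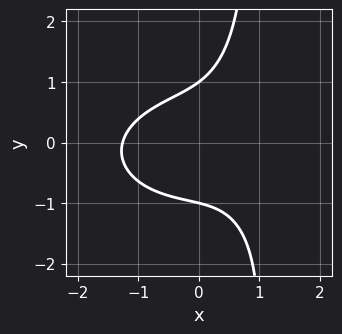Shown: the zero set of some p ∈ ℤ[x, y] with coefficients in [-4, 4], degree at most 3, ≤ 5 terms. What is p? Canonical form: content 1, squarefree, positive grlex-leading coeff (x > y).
(a) The degree is 3 — the shape is more complex than any degree-2 curve.
(b) From the visible intercepts: the y-axis gridline crossings are at y ∈ {-1, 1}.
(c) These observations pin down the coefficients.

x^3 + 2*x*y^2 + x*y - 2*y^2 + 2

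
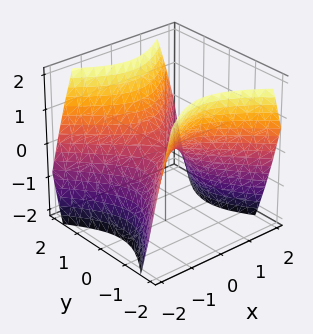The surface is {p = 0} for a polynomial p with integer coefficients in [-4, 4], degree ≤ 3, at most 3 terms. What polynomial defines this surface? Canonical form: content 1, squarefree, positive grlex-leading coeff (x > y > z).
x^2 - y^2 + z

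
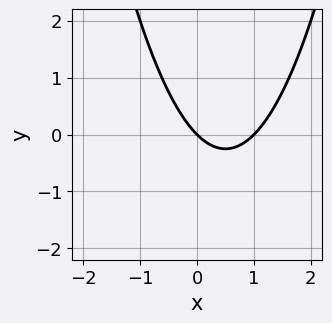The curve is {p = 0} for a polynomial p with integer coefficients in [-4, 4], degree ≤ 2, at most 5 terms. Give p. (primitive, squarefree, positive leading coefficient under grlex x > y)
deg p = 2.
Reading off the gridlines: it meets the y-axis at y = 0 (among the integer gridlines); the x-axis gridline crossings are at x ∈ {0, 1}.
Putting this together gives p.

x^2 - x - y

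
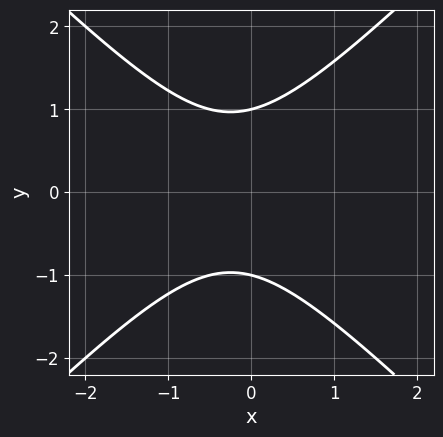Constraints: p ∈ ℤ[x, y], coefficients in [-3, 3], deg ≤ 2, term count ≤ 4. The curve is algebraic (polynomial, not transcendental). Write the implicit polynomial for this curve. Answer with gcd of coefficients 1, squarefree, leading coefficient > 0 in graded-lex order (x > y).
2*x^2 - 2*y^2 + x + 2

(a) deg p = 2. The shape is more complex than any degree-1 curve.
(b) Symmetries: mirror symmetry y ↦ −y ⇒ only even powers of y.
(c) Reading off the gridlines: no x-intercept at any integer in the box; the y-axis gridline crossings are at y ∈ {-1, 1}.
(d) Putting this together gives p.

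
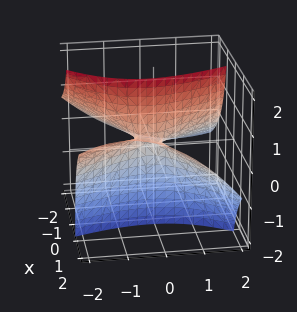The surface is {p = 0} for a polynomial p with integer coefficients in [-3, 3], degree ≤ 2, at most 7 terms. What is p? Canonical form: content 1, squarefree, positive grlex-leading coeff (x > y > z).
x^2 - x*y - 3*x*z - y^2 + z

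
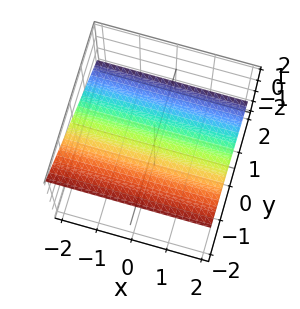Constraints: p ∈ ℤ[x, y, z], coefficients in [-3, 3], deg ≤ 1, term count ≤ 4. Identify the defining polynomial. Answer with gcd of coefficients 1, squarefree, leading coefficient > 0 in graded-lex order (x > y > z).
2*y + 3*z - 2

(a) The degree is 1 — every cross-section is a straight line — this is a plane.
(b) Against the integer gridlines: the surface avoids every integer x-axis point in the box; one y-axis crossing is at y = 1.
(c) Assembling these constraints gives the stated polynomial.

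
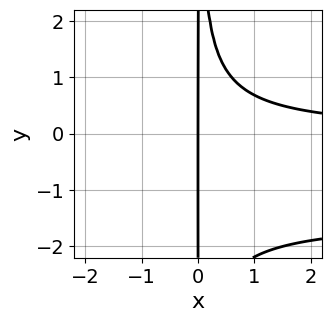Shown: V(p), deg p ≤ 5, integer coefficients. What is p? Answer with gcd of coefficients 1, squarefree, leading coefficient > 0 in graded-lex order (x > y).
Degree: a generic line meets the curve in up to 4 points, so deg p = 4.
Reading off the gridlines: one x-axis crossing is at x = 0; the visible y-axis segment lies entirely on the curve.
Matching integer coefficients to the picture gives p.

2*x^2*y^2 + 3*x^2*y - 3*x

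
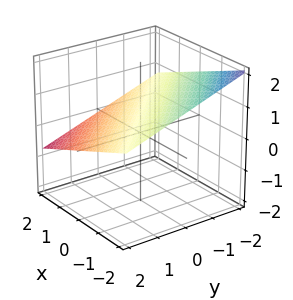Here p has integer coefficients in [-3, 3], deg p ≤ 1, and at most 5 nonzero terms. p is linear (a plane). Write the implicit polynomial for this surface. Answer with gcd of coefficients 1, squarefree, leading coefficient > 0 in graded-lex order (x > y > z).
Degree: the surface is flat (a plane), so deg p = 1.
Against the integer gridlines: one x-axis crossing is at x = 2; it crosses the y-axis at the gridline y = 2.
Together with the visible shape, these determine p as stated.

x + y + 3*z - 2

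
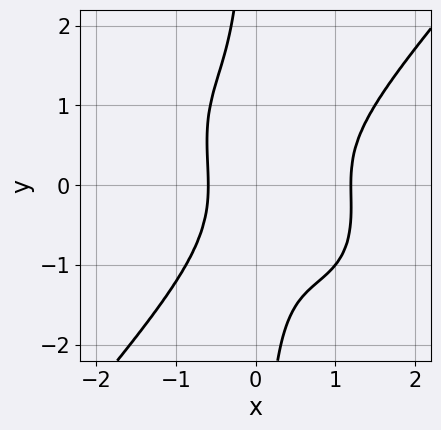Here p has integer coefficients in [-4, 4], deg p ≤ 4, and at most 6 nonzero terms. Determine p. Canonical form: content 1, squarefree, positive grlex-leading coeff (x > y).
Degree: no degree-3 curve has this shape, so deg p = 4.
From the axis intercepts and sections: the curve avoids every integer y-axis point in the box.
Putting this together gives p.

3*x^4 - 2*x*y^3 - 3*x^3 - y^2 - 1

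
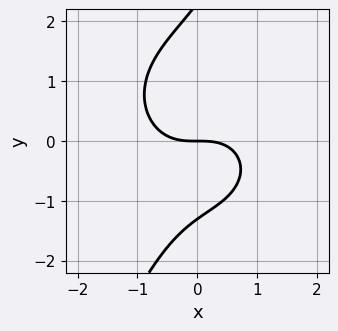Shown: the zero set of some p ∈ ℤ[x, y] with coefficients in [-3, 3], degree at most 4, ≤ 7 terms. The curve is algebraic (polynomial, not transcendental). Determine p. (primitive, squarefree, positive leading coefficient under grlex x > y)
2*x^3 + 2*x*y^2 - y^3 + y^2 + 3*y

First, degree: no degree-2 curve has this shape, so deg p = 3.
Then, observable constraints: one x-axis crossing is at x = 0; one y-axis crossing is at y = 0.
Finally, matching integer coefficients to the picture gives p.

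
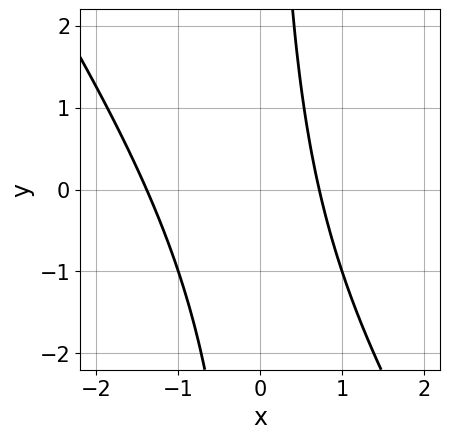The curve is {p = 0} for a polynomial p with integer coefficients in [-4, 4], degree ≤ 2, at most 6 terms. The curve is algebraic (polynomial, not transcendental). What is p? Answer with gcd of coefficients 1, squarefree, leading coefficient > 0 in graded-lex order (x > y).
1. deg p = 2.
2. From the axis intercepts and sections: no y-intercept at any integer in the box.
3. Together with the visible shape, these determine p as stated.

3*x^2 + 2*x*y + 2*x - 3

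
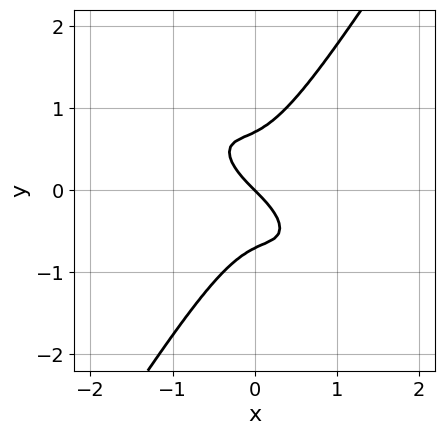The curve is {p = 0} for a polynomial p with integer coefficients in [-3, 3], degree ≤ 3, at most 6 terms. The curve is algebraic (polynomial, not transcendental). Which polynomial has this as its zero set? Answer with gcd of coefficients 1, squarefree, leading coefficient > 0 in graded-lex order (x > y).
1. The degree is 3 — no degree-2 curve has this shape.
2. From the axis intercepts and sections: it crosses the x-axis at the gridline x = 0; it meets the y-axis at y = 0 (among the integer gridlines).
3. Matching integer coefficients to the picture gives p.

3*x^3 + 3*x^2*y - 2*y^3 + x + y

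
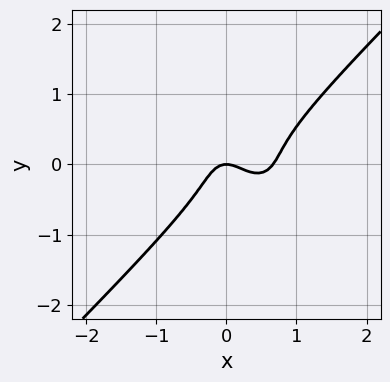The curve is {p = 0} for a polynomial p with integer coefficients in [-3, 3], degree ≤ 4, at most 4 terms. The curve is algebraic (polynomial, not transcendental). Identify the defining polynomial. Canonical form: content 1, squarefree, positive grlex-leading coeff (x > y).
First, deg p = 3. No degree-2 curve has this shape.
Then, against the integer gridlines: it meets the x-axis at x = 0 (among the integer gridlines); it crosses the y-axis at the gridline y = 0.
Finally, the integer polynomial consistent with all of this is the stated p.

3*x^3 - 3*y^3 - 2*x^2 - y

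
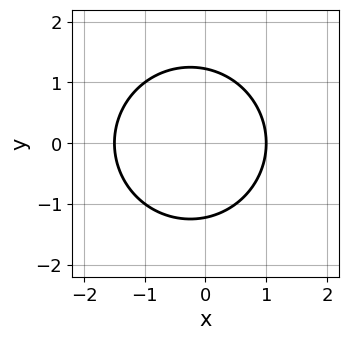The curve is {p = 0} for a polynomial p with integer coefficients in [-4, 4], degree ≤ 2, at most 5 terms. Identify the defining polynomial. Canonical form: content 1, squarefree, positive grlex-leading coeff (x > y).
2*x^2 + 2*y^2 + x - 3

First, the degree is 2 — a generic line meets the curve in up to 2 points.
Next, symmetries: the y ↦ −y reflection is a symmetry, so y appears only in even powers.
Next, from the axis intercepts and sections: one x-axis crossing is at x = 1.
Finally, solving for integer coefficients yields p as stated.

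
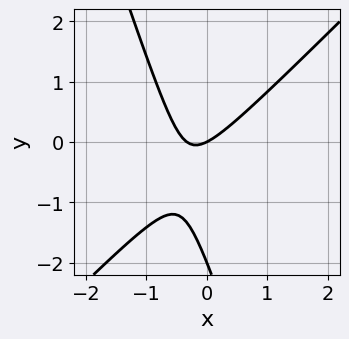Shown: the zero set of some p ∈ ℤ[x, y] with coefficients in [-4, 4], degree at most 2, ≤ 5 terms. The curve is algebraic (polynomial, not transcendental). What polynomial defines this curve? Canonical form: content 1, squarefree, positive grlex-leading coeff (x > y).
First, degree: the shape is more complex than any degree-1 curve, so deg p = 2.
Then, from the axis intercepts and sections: it meets the x-axis at x = 0 (among the integer gridlines); among the integer gridlines, it crosses the y-axis at y ∈ {-2, 0}.
Finally, together with the visible shape, these determine p as stated.

3*x^2 - 2*x*y - y^2 + x - 2*y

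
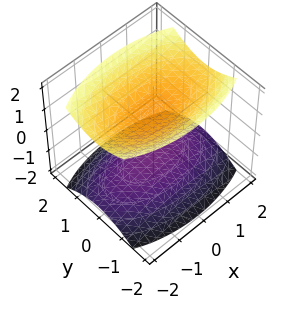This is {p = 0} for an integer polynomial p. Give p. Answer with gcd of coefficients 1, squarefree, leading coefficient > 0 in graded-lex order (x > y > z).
x^2 + 3*y^2 - 3*z^2 + 3

There are 2 components.
The degree is 2 — two separate bowl-shaped sheets opening away from each other; a quadric.
Symmetries: the x ↦ −x reflection is a symmetry, so x appears only in even powers; mirror symmetry y ↦ −y ⇒ only even powers of y; it's symmetric under z → −z, forcing even powers of z.
Checking where it meets the axes: it misses every integer gridline on the x-axis; among the integer gridlines, it crosses the z-axis at z ∈ {-1, 1}; it misses every integer gridline on the y-axis.
Fitting integer coefficients to these (and the overall shape) gives p.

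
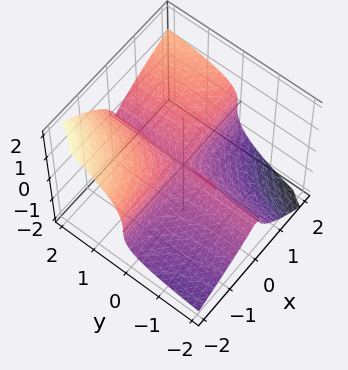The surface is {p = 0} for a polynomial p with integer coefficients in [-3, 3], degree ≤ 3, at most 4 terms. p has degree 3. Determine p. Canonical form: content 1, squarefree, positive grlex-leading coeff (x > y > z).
2*x^2*y - 2*x*y*z - 3*z^3

First, the degree is 3 — a generic line meets the surface in up to 3 points.
Then, reading off the gridlines: the visible x-axis segment lies entirely on the surface; it crosses the z-axis at the gridline z = 0.
Finally, together with the visible shape, these determine p as stated. Check: (0, -1, 0) on the y-axis lies on the surface, and p(0, -1, 0) = 0. ✓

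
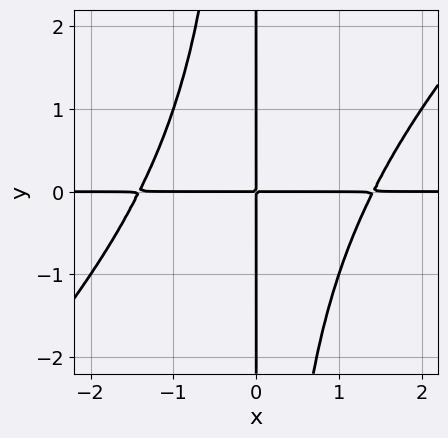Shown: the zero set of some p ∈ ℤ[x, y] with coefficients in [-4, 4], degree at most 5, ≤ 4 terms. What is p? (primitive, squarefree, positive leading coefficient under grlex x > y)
x^3*y - x^2*y^2 - 2*x*y

deg p = 4.
From the axis intercepts and sections: the visible x-axis segment lies entirely on the curve; the visible y-axis segment lies entirely on the curve.
Matching integer coefficients to the picture gives p.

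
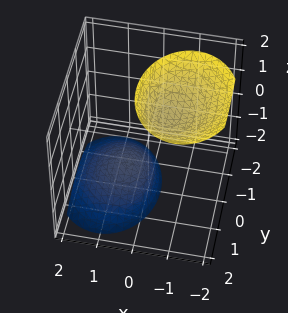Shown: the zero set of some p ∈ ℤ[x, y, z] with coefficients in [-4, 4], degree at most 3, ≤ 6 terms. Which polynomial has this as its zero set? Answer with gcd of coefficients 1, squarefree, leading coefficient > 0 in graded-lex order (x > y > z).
I count 2 distinct pieces. They look like related sheets of one shape, so recover p as a whole.
Degree: no degree-1 surface has this shape, so deg p = 2.
Checking where it meets the axes: the surface avoids every integer y-axis point in the box; it misses every integer gridline on the x-axis.
Matching integer coefficients to the picture gives p.

3*x^2 + 3*x*z + 2*y^2 - z^2 + 2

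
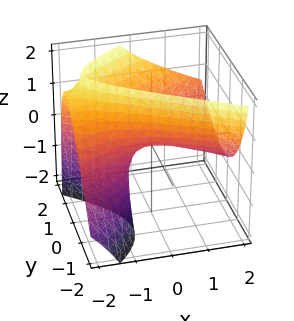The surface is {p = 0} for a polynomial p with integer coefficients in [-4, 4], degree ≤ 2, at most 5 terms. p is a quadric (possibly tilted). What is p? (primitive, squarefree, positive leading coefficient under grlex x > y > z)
1. The degree is 2 — a generic line meets the surface in up to 2 points.
2. From the visible intercepts: it meets the z-axis at z = 0 (among the integer gridlines); it crosses the y-axis at the gridline y = 0.
3. The integer polynomial consistent with all of this is the stated p.

x^2 + 3*x*z - 3*y^2 + 2*y*z + 3*z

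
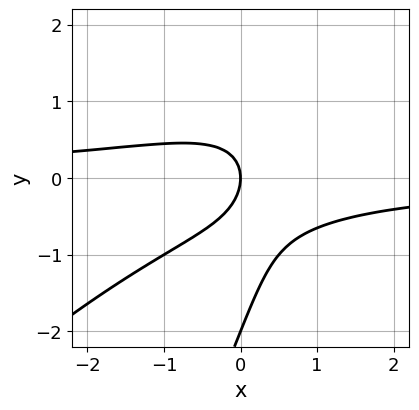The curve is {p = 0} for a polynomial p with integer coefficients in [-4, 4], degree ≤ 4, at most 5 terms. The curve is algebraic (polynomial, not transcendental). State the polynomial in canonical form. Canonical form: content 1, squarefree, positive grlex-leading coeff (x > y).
(a) The degree is 3 — no degree-2 curve has this shape.
(b) Observable constraints: the y-axis gridline crossings are at y ∈ {-2, 0}; it crosses the x-axis at the gridline x = 0.
(c) Assembling these constraints gives the stated polynomial.

2*x^2*y - 3*x*y^2 + y^3 + 2*y^2 + 2*x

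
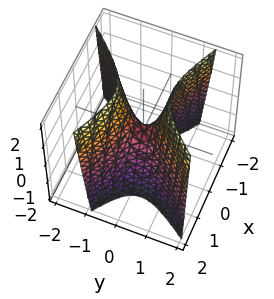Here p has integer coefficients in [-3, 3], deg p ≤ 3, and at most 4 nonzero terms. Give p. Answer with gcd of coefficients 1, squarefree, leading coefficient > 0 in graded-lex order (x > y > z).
1. Degree: a generic line meets the surface in up to 2 points, so deg p = 2.
2. Reading off the gridlines: one x-axis crossing is at x = 0; it crosses the z-axis at the gridline z = 0; one y-axis crossing is at y = 0.
3. Assembling these constraints gives the stated polynomial.

2*x^2 + 2*x*y - 3*y^2 + z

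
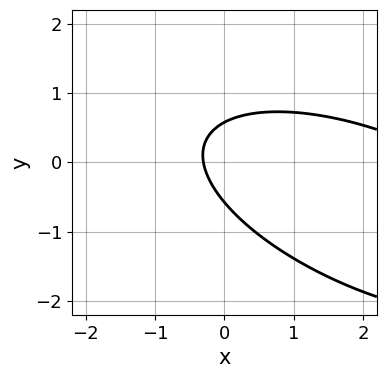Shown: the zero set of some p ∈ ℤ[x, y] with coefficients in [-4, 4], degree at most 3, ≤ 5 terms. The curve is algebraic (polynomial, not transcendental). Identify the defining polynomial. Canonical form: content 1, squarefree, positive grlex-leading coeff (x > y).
x^2 + 2*x*y + 3*y^2 - 3*x - 1

The degree is 2 — the shape is more complex than any degree-1 curve.
Putting this together gives p.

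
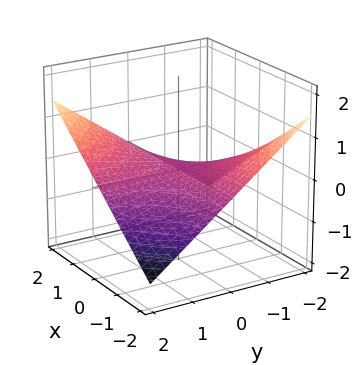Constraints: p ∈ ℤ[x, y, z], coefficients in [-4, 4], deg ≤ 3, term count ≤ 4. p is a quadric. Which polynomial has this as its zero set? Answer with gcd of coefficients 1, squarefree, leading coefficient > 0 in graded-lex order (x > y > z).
First, degree: a saddle surface; a quadric, so deg p = 2.
Then, reading off the gridlines: every point of the x-axis in the box is on the surface; every point of the y-axis in the box is on the surface.
Finally, solving for integer coefficients yields p as stated.

x*y - 3*z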